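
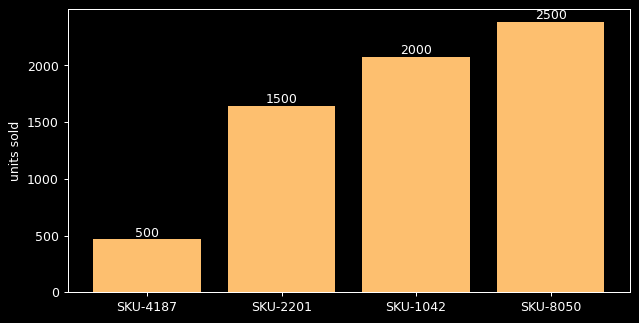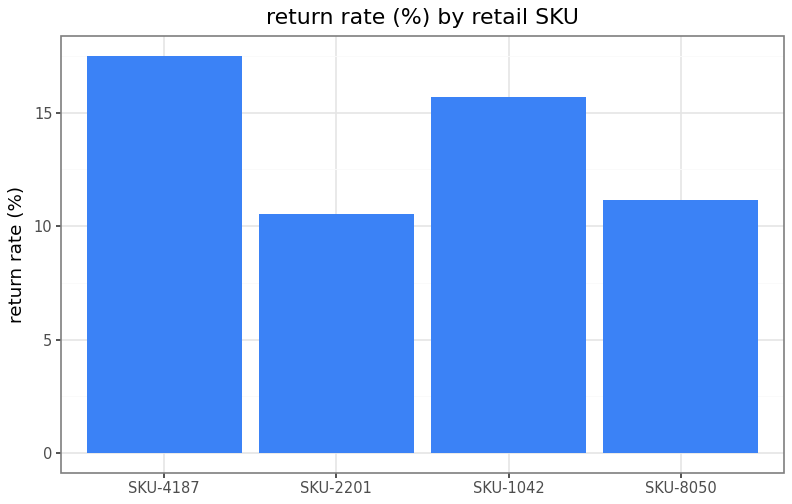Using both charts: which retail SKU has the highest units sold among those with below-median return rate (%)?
SKU-8050

Chart 2 median return rate (%) ≈ 14; below-median retail SKUs: SKU-2201, SKU-8050. Among those, SKU-8050 has the highest units sold (≈ 2500).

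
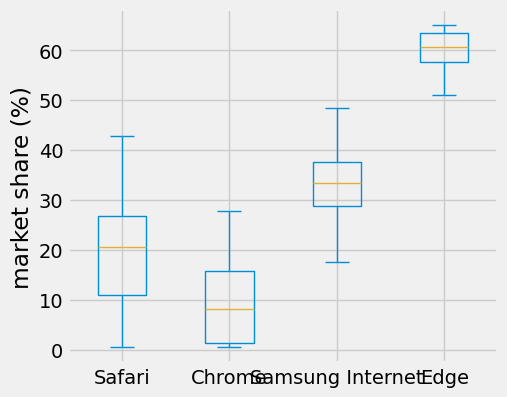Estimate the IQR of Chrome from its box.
Q3 ≈ 15, Q1 ≈ 0; IQR ≈ 15.

≈ 15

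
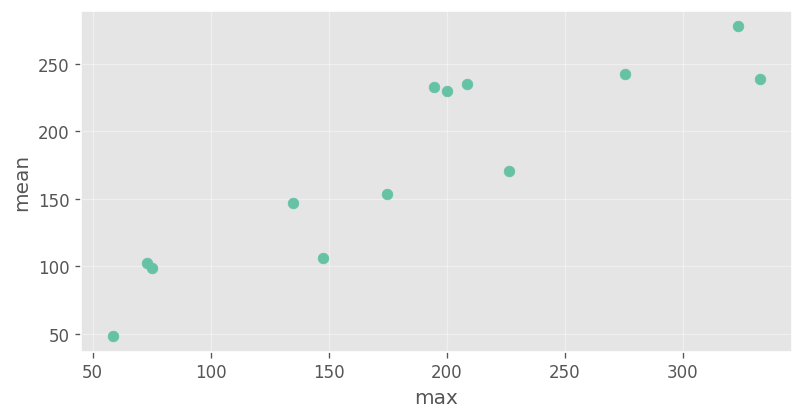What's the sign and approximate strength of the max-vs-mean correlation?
Points are positively correlated; strong (|r| ≈ 0.9).

positive, strong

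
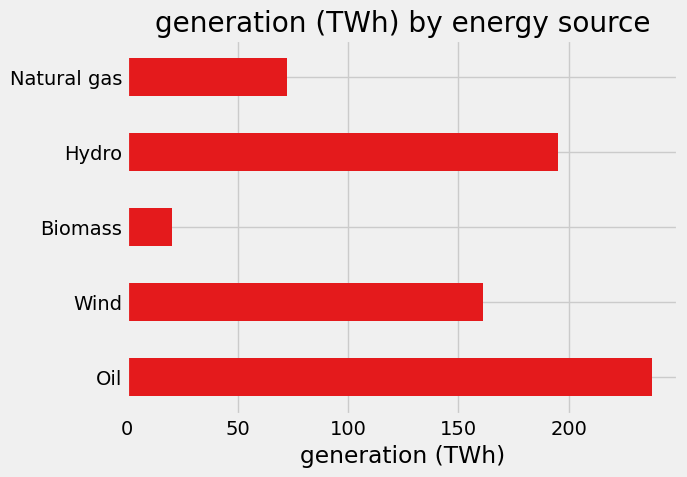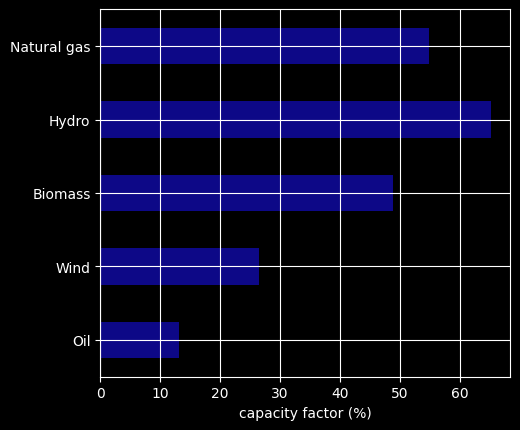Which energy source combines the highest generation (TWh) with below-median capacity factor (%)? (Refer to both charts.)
Chart 2 median capacity factor (%) ≈ 50; below-median energy sources: Oil, Wind. Among those, Oil has the highest generation (TWh) (≈ 250).

Oil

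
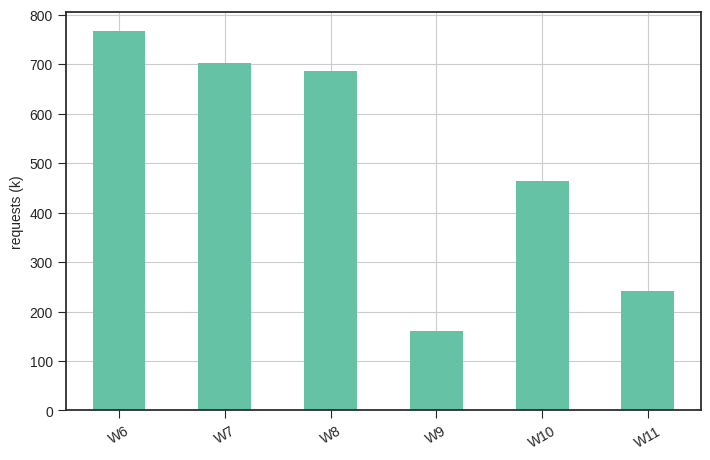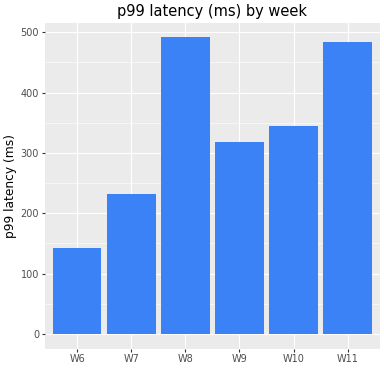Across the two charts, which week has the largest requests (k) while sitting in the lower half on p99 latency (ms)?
W6

Chart 2 median p99 latency (ms) ≈ 350; below-median weeks: W6, W7, W9. Among those, W6 has the highest requests (k) (≈ 800).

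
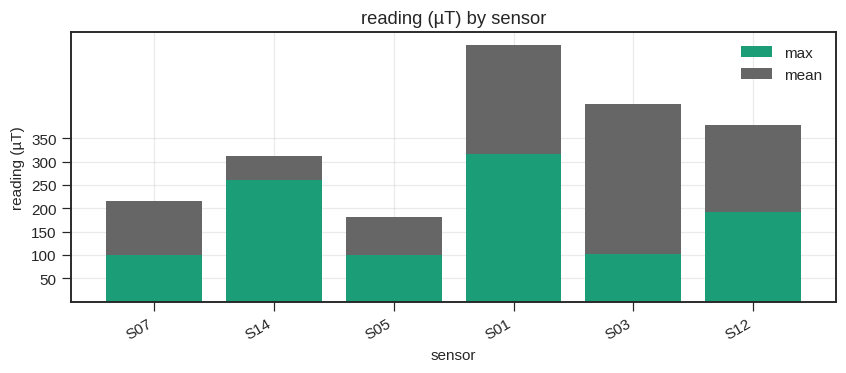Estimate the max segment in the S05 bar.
≈ 100

max top ≈ 100, bottom ≈ 0; segment ≈ 100.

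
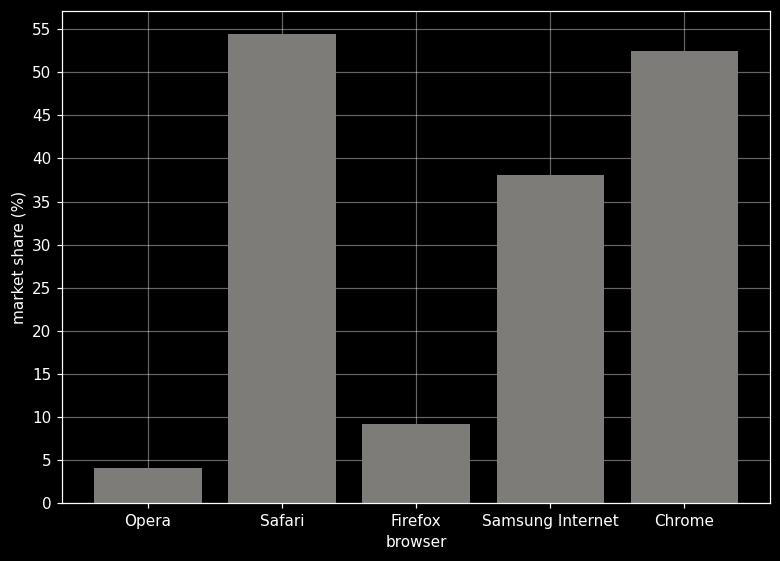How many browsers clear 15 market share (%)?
3

Above 15: Safari, Samsung Internet, Chrome.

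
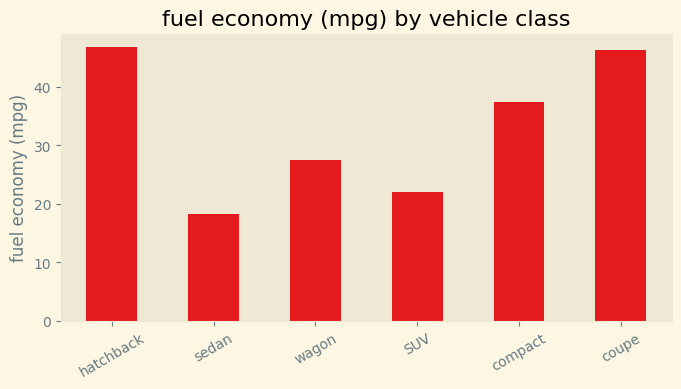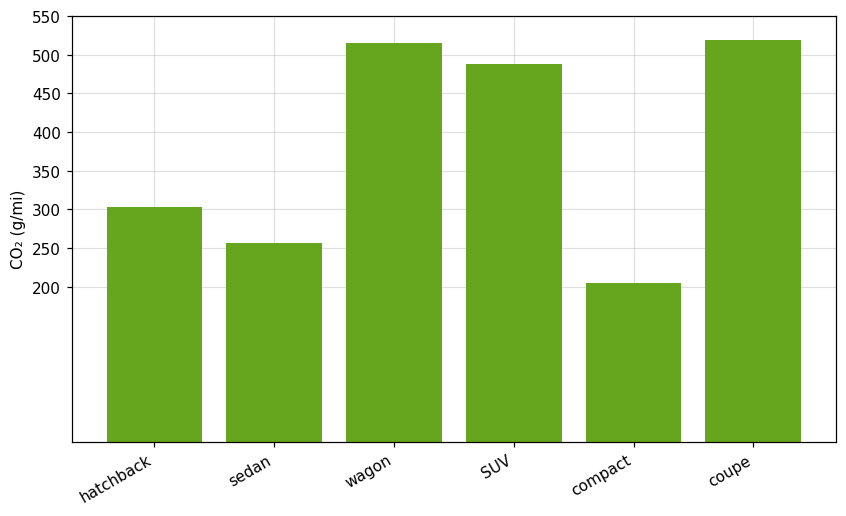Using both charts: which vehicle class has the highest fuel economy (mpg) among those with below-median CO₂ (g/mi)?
Chart 2 median CO₂ (g/mi) ≈ 400; below-median vehicle classes: hatchback, sedan, compact. Among those, hatchback has the highest fuel economy (mpg) (≈ 45).

hatchback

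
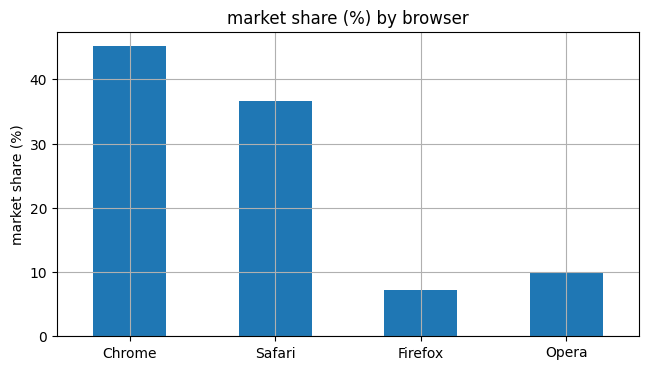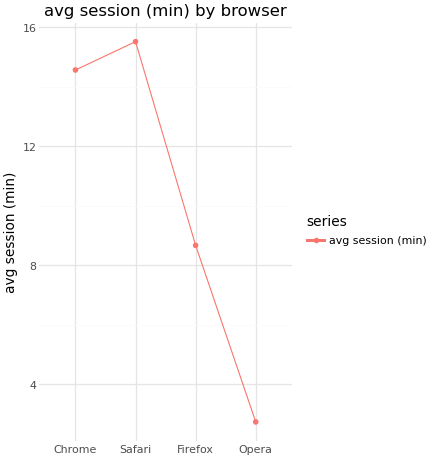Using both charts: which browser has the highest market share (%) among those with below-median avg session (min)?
Opera

Chart 2 median avg session (min) ≈ 12; below-median browsers: Firefox, Opera. Among those, Opera has the highest market share (%) (≈ 10).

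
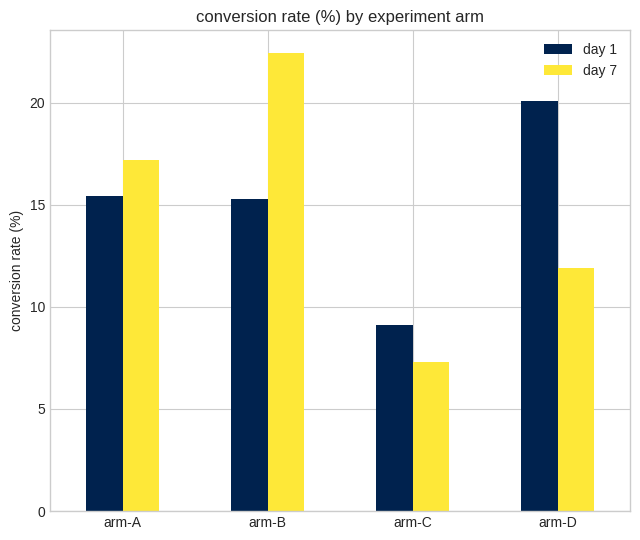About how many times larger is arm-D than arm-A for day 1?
≈ 1.25×

arm-D ≈ 20, arm-A ≈ 16; 20/16 ≈ 1.25.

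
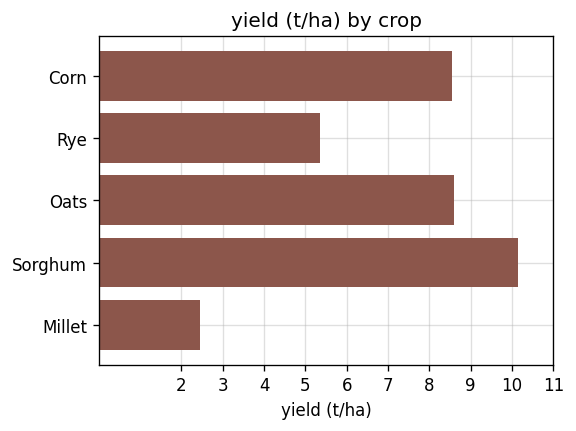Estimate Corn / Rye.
≈ 1.8×

Corn ≈ 9, Rye ≈ 5; 9/5 ≈ 1.8.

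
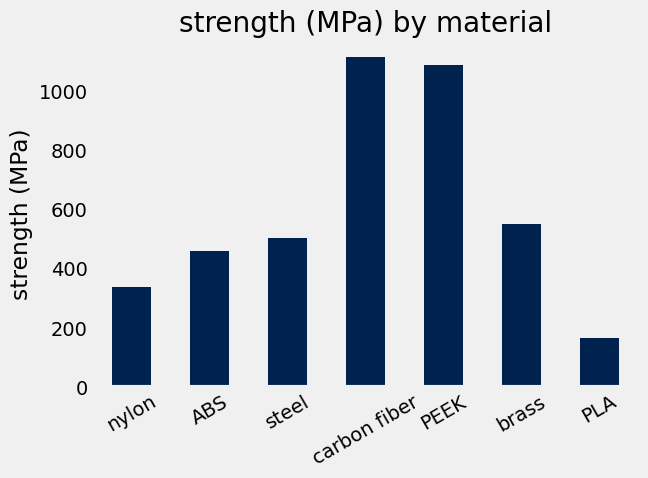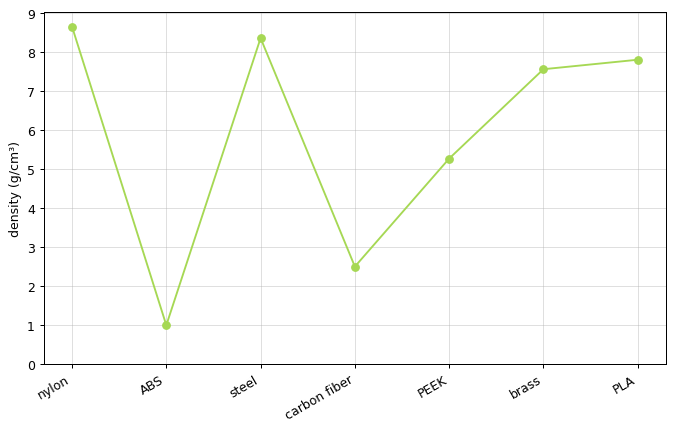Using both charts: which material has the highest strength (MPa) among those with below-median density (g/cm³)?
carbon fiber

Chart 2 median density (g/cm³) ≈ 8; below-median materials: ABS, carbon fiber, PEEK. Among those, carbon fiber has the highest strength (MPa) (≈ 1200).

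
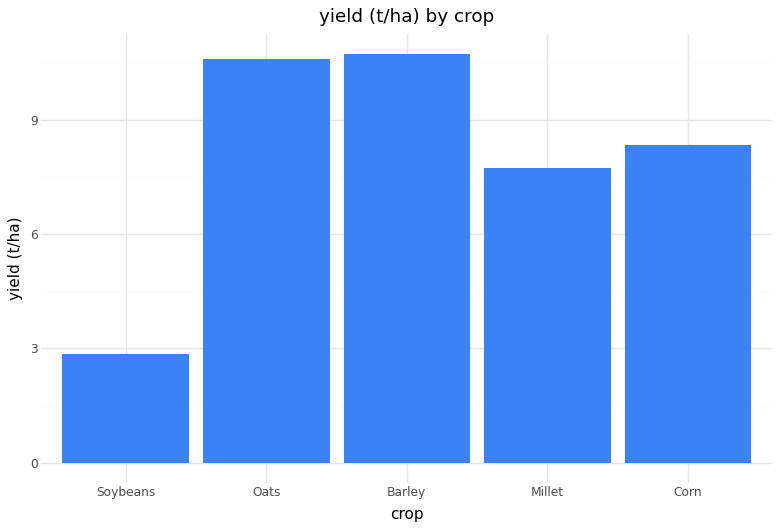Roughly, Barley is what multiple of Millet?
Barley ≈ 11, Millet ≈ 8; 11/8 ≈ 1.38.

≈ 1.38×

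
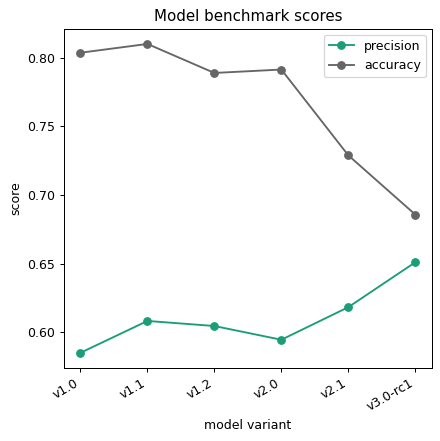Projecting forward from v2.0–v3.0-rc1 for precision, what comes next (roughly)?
≈ 0.69

Last three: 0.60, 0.62, 0.66 → slope ≈ 0.03/step → next ≈ 0.69.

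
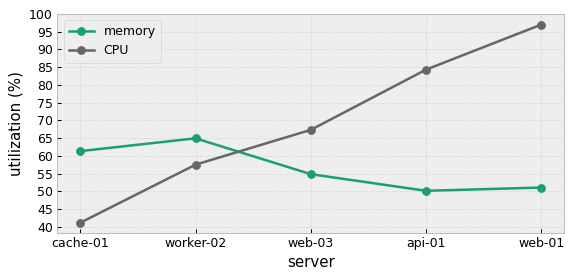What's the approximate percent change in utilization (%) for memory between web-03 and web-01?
web-03 ≈ 55, web-01 ≈ 50; (50 − 55) / 55 ≈ -9.1%.

≈ -9.1%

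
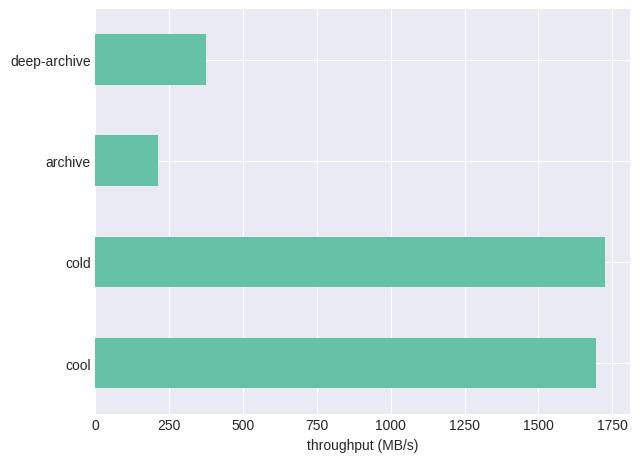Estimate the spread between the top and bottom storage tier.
Max cold ≈ 1800, min archive ≈ 200; range ≈ 1600.

≈ 1600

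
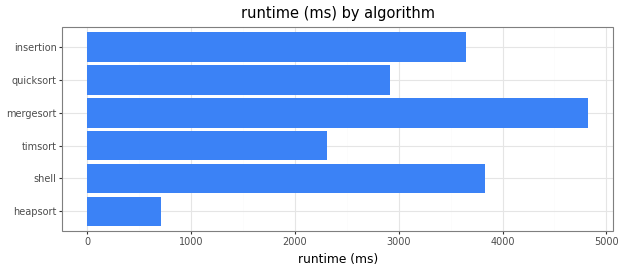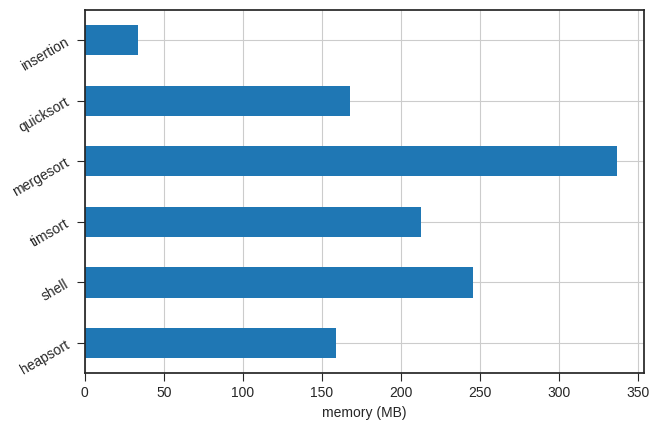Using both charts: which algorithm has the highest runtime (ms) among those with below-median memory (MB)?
Chart 2 median memory (MB) ≈ 200; below-median algorithms: heapsort, quicksort, insertion. Among those, insertion has the highest runtime (ms) (≈ 3500).

insertion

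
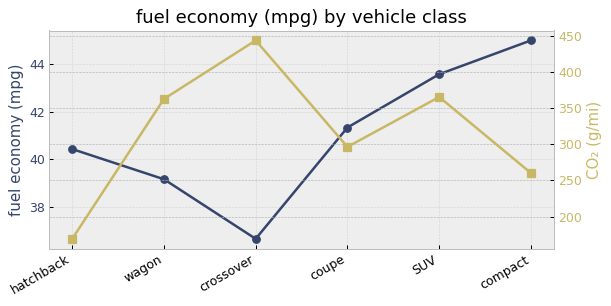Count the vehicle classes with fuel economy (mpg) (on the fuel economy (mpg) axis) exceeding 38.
5

Above 38: hatchback, wagon, coupe, SUV, compact.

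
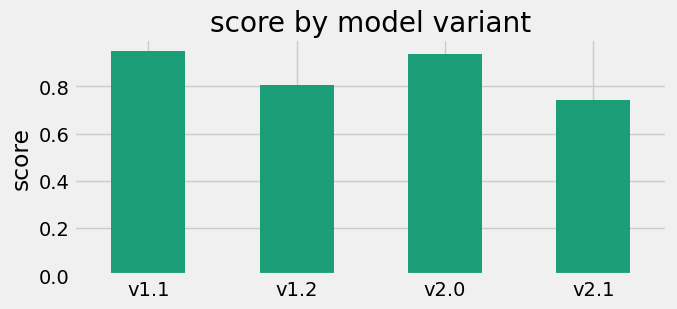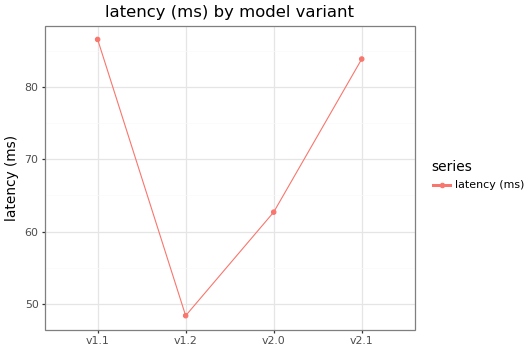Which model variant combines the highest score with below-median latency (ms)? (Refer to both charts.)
v2.0

Chart 2 median latency (ms) ≈ 70; below-median model variants: v1.2, v2.0. Among those, v2.0 has the highest score (≈ 0.9).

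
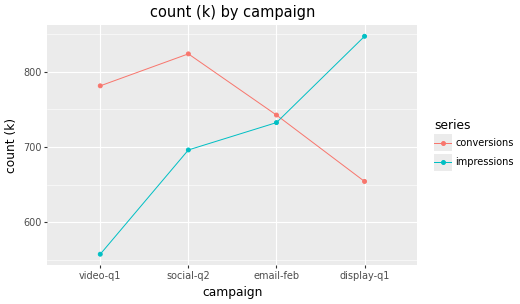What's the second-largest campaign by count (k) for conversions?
video-q1

Top 3 for conversions: social-q2 ≈ 825, video-q1 ≈ 775, email-feb ≈ 750.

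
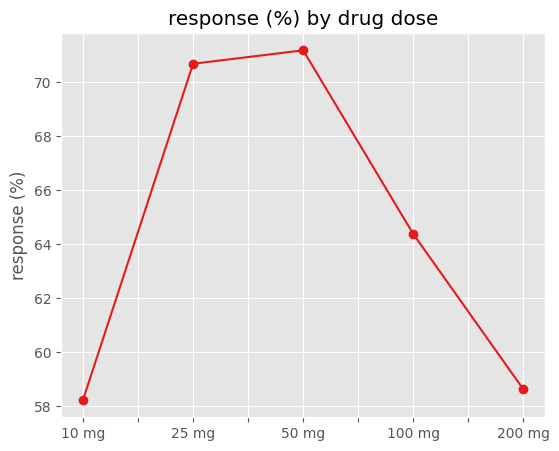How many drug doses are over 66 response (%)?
Above 66: 25 mg, 50 mg.

2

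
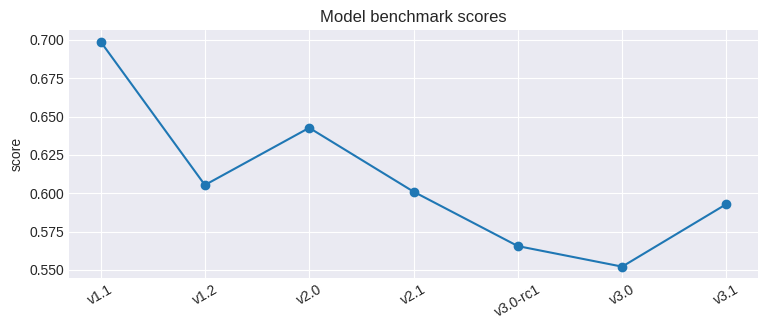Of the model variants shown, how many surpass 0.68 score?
Above 0.68: v1.1.

1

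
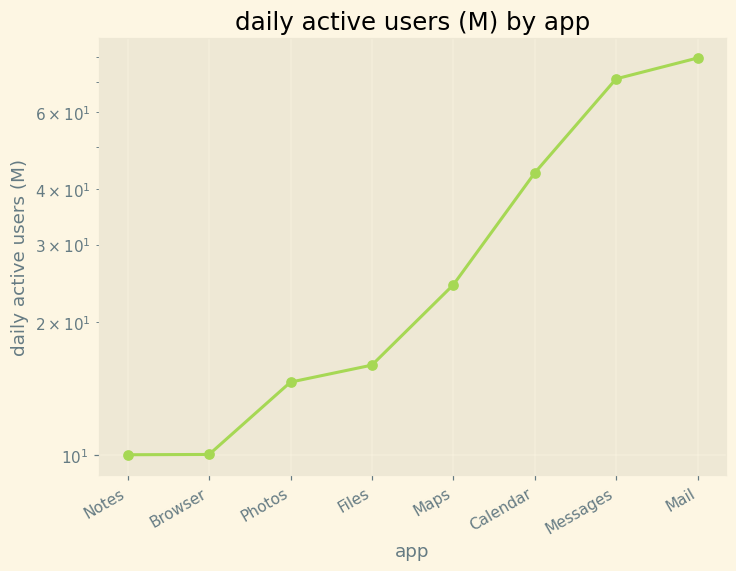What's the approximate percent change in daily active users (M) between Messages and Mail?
Messages ≈ 70, Mail ≈ 80; (80 − 70) / 70 ≈ +14.3%.

≈ +14.3%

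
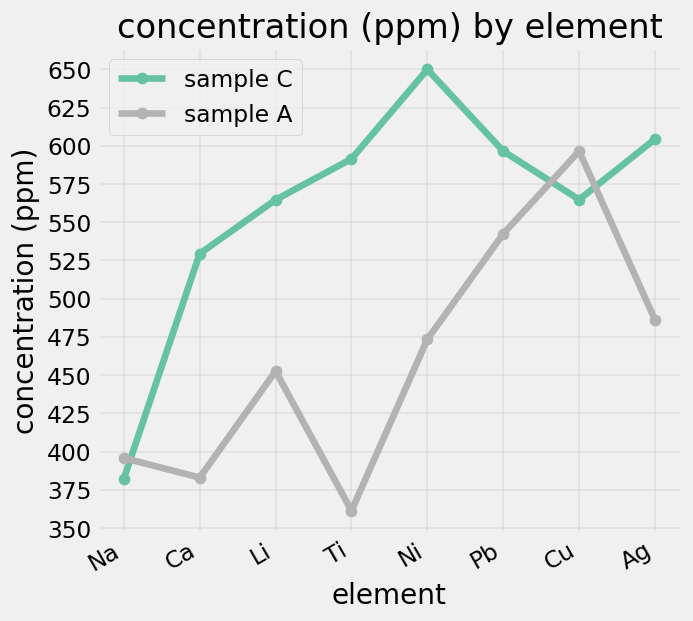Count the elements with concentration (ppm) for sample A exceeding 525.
Above 525: Pb, Cu.

2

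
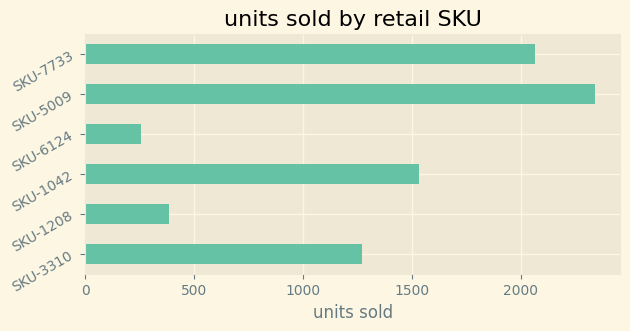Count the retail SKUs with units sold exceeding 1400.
Above 1400: SKU-1042, SKU-5009, SKU-7733.

3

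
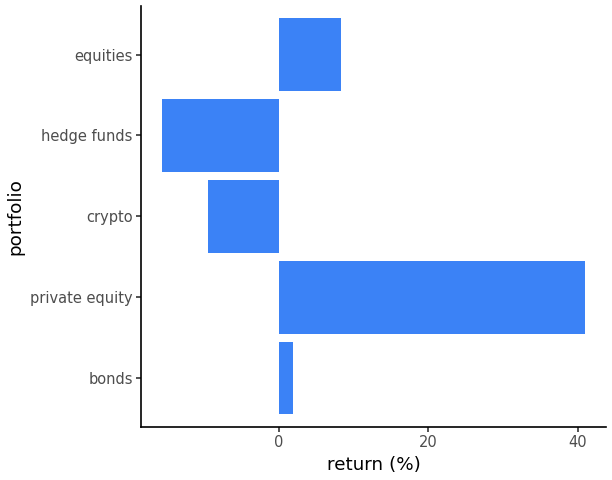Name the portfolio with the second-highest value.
Top 3: private equity ≈ 40, equities ≈ 10, bonds ≈ 0.

equities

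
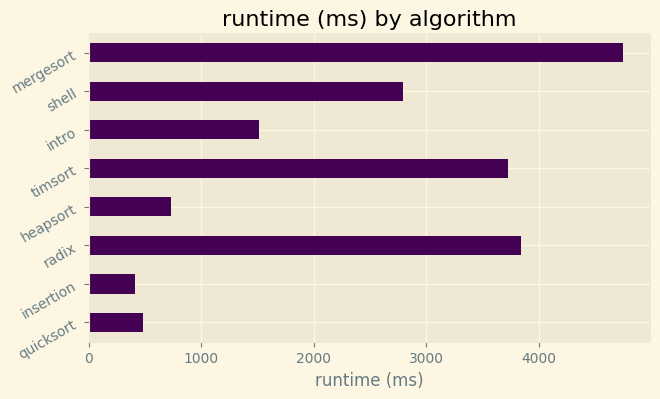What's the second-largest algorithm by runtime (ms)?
radix

Top 3: mergesort ≈ 5000, radix ≈ 4000, timsort ≈ 3500.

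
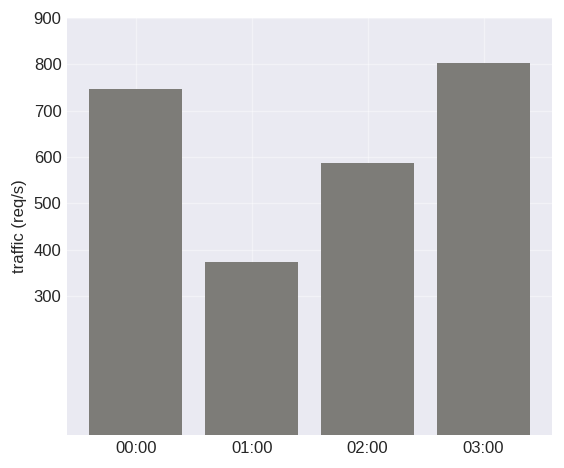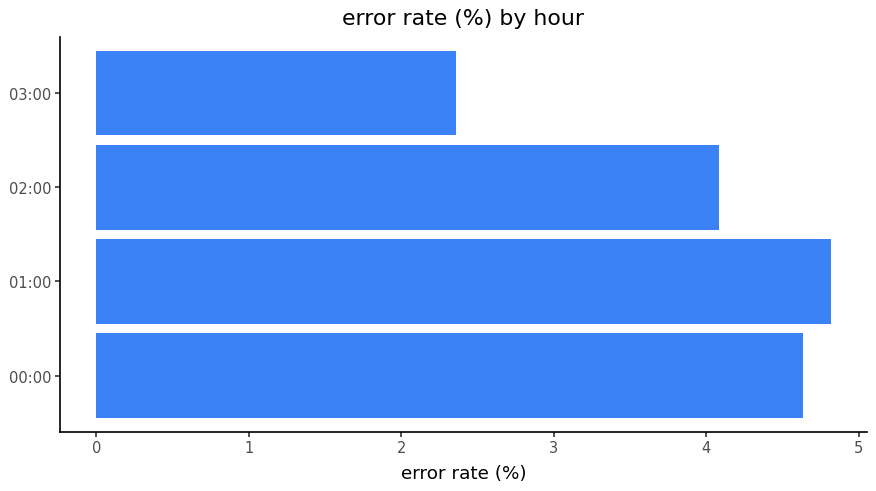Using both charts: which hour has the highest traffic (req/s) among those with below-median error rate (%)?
03:00

Chart 2 median error rate (%) ≈ 4.5; below-median hours: 02:00, 03:00. Among those, 03:00 has the highest traffic (req/s) (≈ 800).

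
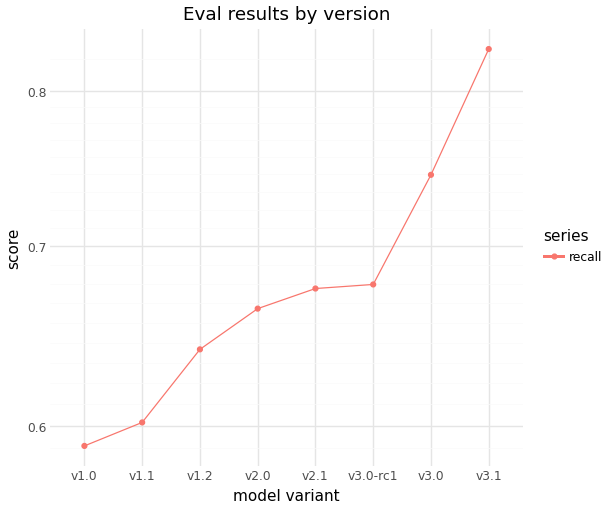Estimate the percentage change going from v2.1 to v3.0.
v2.1 ≈ 0.68, v3.0 ≈ 0.74; (0.74 − 0.68) / 0.68 ≈ +8.8%.

≈ +8.8%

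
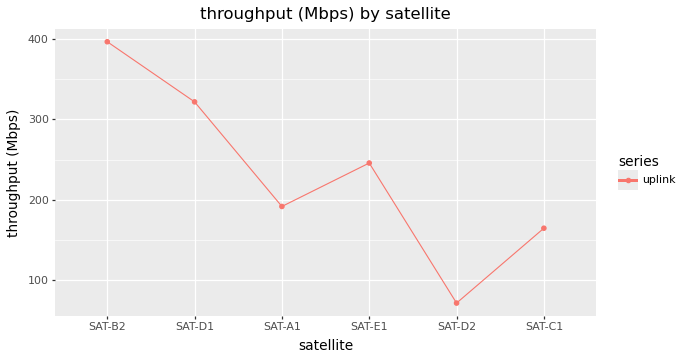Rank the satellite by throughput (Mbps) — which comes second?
Top 3: SAT-B2 ≈ 400, SAT-D1 ≈ 300, SAT-E1 ≈ 250.

SAT-D1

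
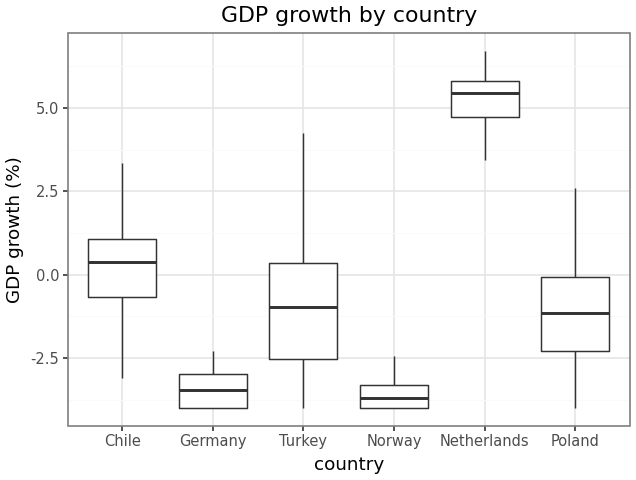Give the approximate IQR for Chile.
≈ 2

Q3 ≈ 1, Q1 ≈ -1; IQR ≈ 2.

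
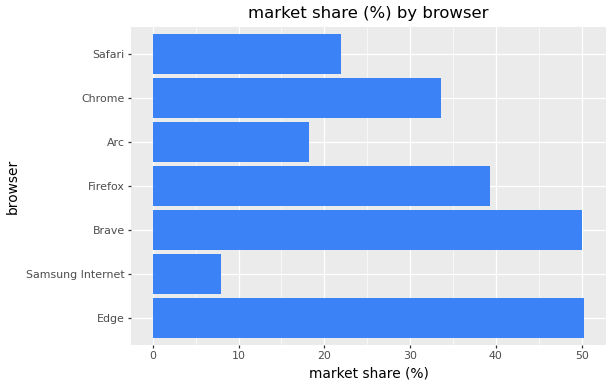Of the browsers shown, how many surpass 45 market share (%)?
2

Above 45: Edge, Brave.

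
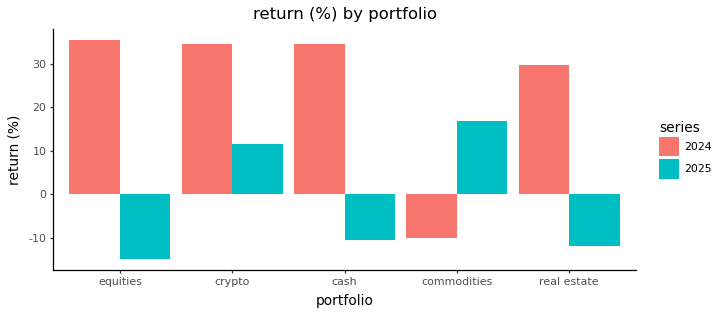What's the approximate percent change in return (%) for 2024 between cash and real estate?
≈ -14.3%

cash ≈ 35, real estate ≈ 30; (30 − 35) / 35 ≈ -14.3%.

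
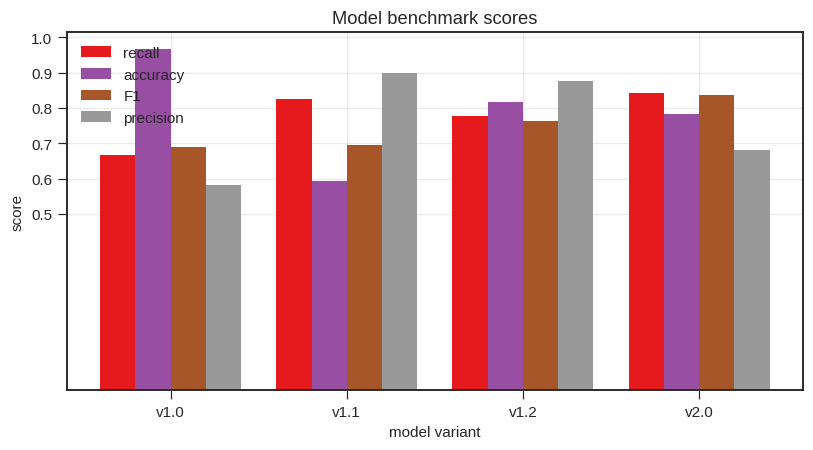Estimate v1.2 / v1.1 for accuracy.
≈ 1.33×

v1.2 ≈ 0.8, v1.1 ≈ 0.6; 0.8/0.6 ≈ 1.33.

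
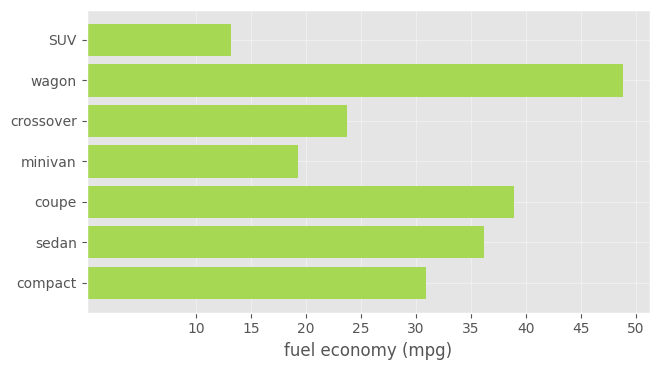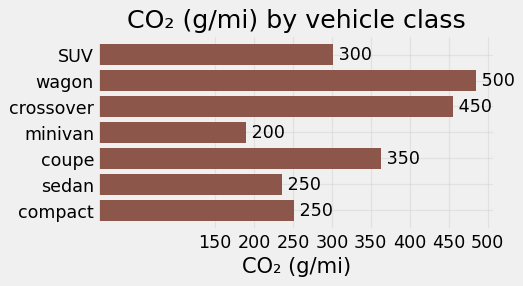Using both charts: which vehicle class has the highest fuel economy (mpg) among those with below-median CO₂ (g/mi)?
sedan

Chart 2 median CO₂ (g/mi) ≈ 300; below-median vehicle classes: minivan, sedan, compact. Among those, sedan has the highest fuel economy (mpg) (≈ 35).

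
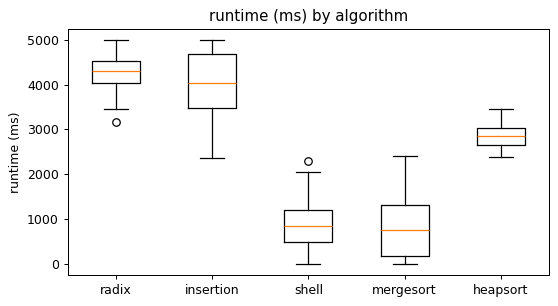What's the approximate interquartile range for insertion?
≈ 1000

Q3 ≈ 4500, Q1 ≈ 3500; IQR ≈ 1000.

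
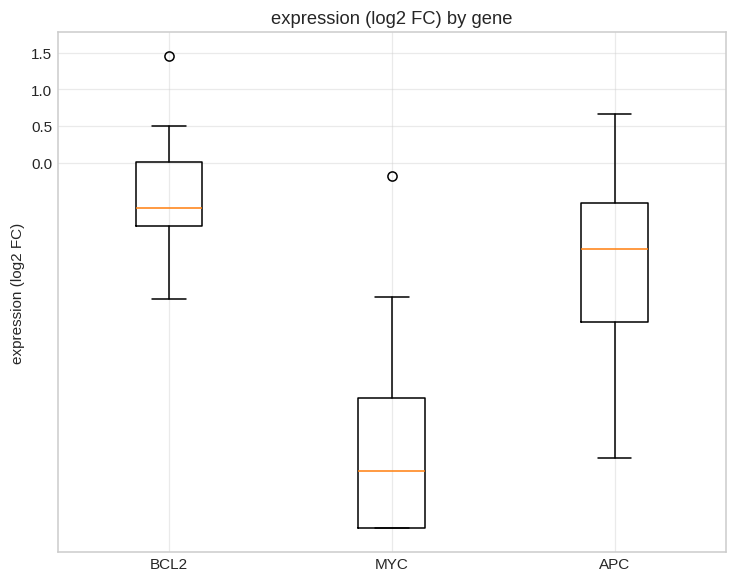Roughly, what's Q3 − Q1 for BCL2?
Q3 ≈ 0.0, Q1 ≈ -1.0; IQR ≈ 1.0.

≈ 1.0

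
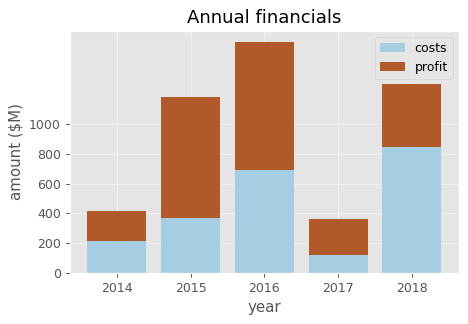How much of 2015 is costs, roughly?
costs top ≈ 400, bottom ≈ 0; segment ≈ 400.

≈ 400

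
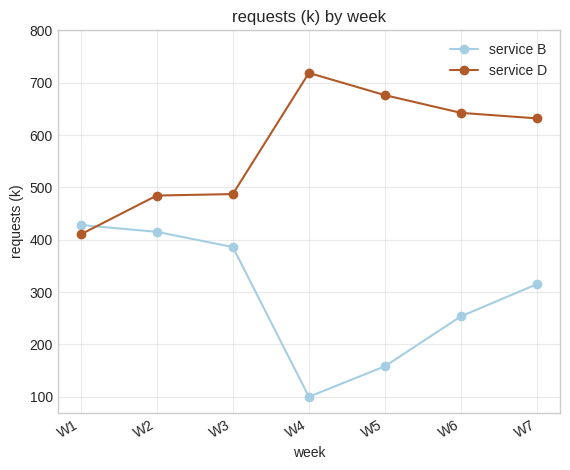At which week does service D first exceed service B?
W1: service D ≈ 400 vs service B ≈ 400 (not yet); W2: service D ≈ 500 vs service B ≈ 400 (first crossover).

W2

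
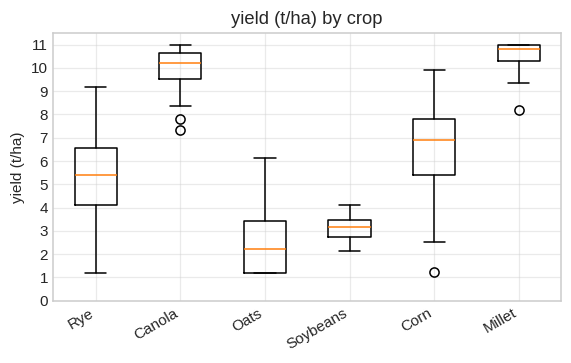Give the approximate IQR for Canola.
≈ 1

Q3 ≈ 11, Q1 ≈ 10; IQR ≈ 1.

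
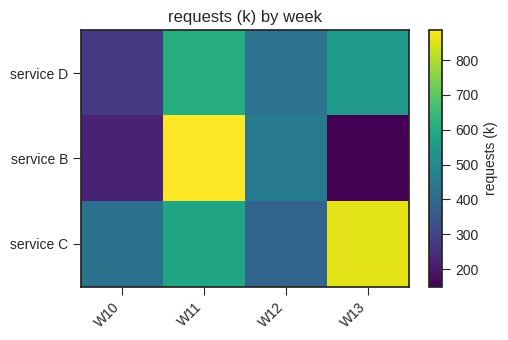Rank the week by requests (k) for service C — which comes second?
W11

Top 3 for service C: W13 ≈ 900, W11 ≈ 600, W10 ≈ 400.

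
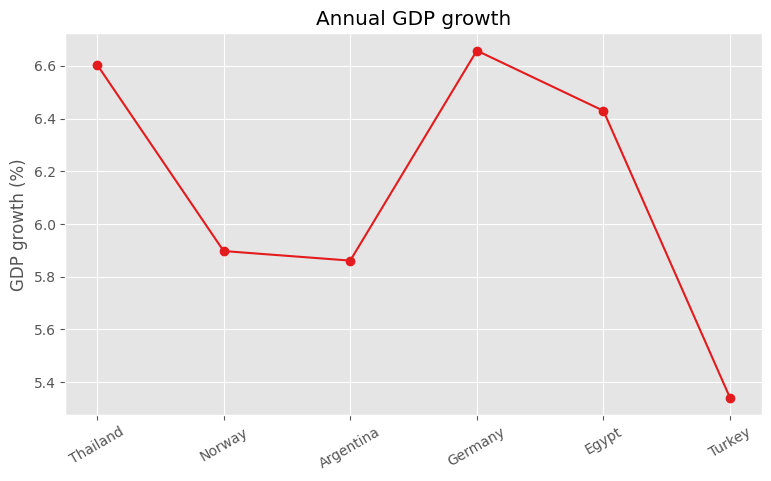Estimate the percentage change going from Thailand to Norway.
Thailand ≈ 6.6, Norway ≈ 5.8; (5.8 − 6.6) / 6.6 ≈ -12.1%.

≈ -12.1%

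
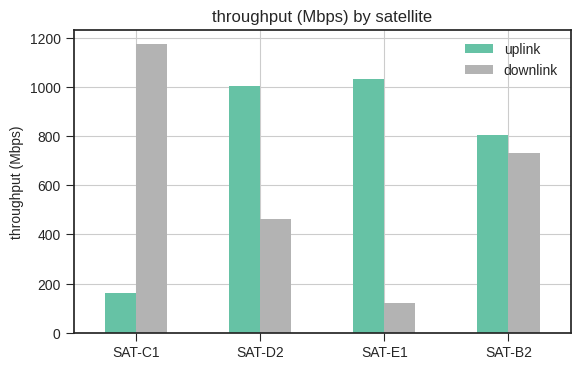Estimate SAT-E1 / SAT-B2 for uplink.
≈ 1.25×

SAT-E1 ≈ 1000, SAT-B2 ≈ 800; 1000/800 ≈ 1.25.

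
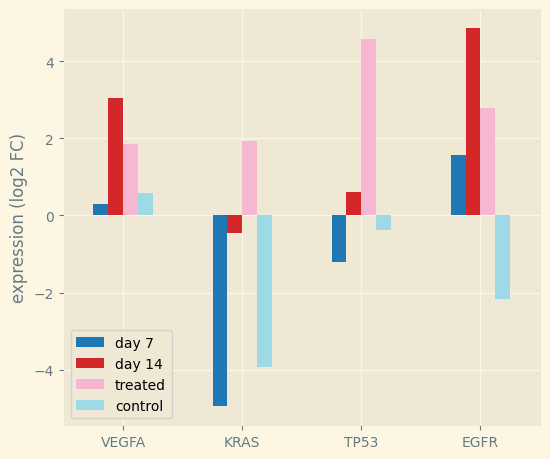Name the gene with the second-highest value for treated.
Top 3 for treated: TP53 ≈ 5, EGFR ≈ 3, KRAS ≈ 2.

EGFR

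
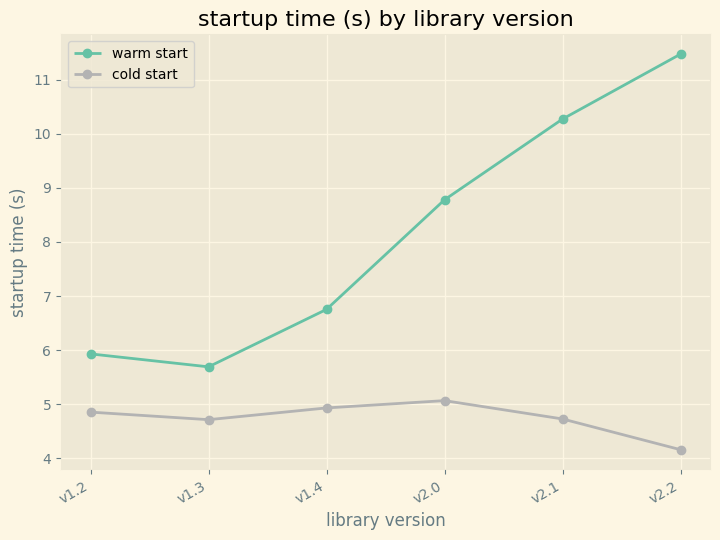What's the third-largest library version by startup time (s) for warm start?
Top 4 for warm start: v2.2 ≈ 11, v2.1 ≈ 10, v2.0 ≈ 9, v1.4 ≈ 7.

v2.0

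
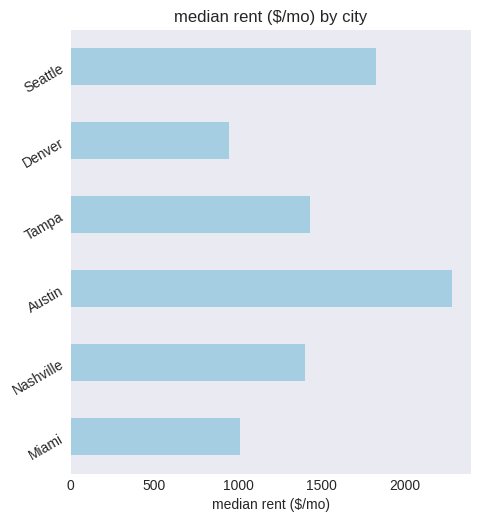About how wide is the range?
≈ 1200

Max Austin ≈ 2200, min Denver ≈ 1000; range ≈ 1200.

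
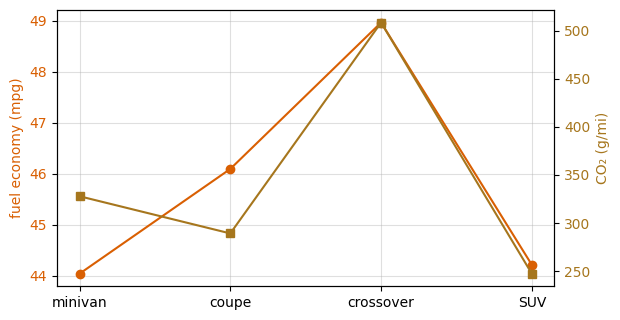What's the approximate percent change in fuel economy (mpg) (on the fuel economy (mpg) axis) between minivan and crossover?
minivan ≈ 44.0, crossover ≈ 49.0; (49.0 − 44.0) / 44.0 ≈ +11.4%.

≈ +11.4%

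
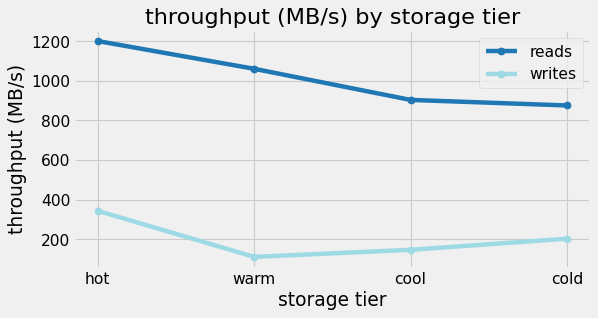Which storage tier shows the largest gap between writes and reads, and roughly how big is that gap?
warm: writes ≈ 100, reads ≈ 1100 → gap ≈ 1000. Next-largest (hot) is only ≈ 900.

warm, ≈ 1000 MB/s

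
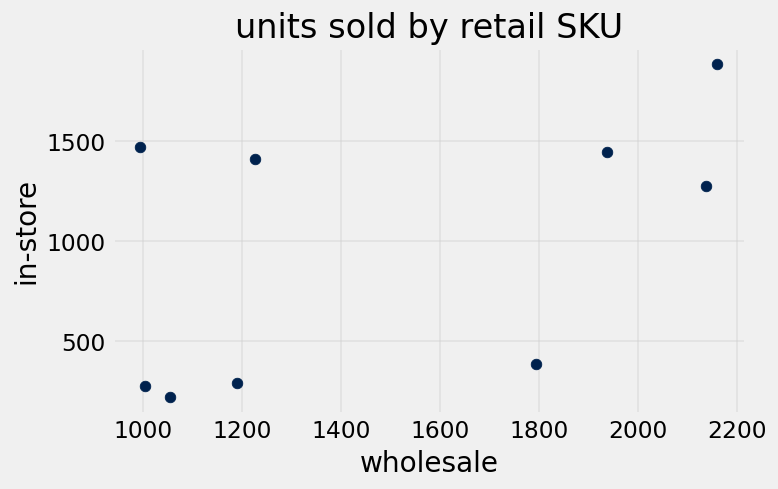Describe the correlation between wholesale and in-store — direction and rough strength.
Points are positively correlated; moderate (|r| ≈ 0.5).

positive, moderate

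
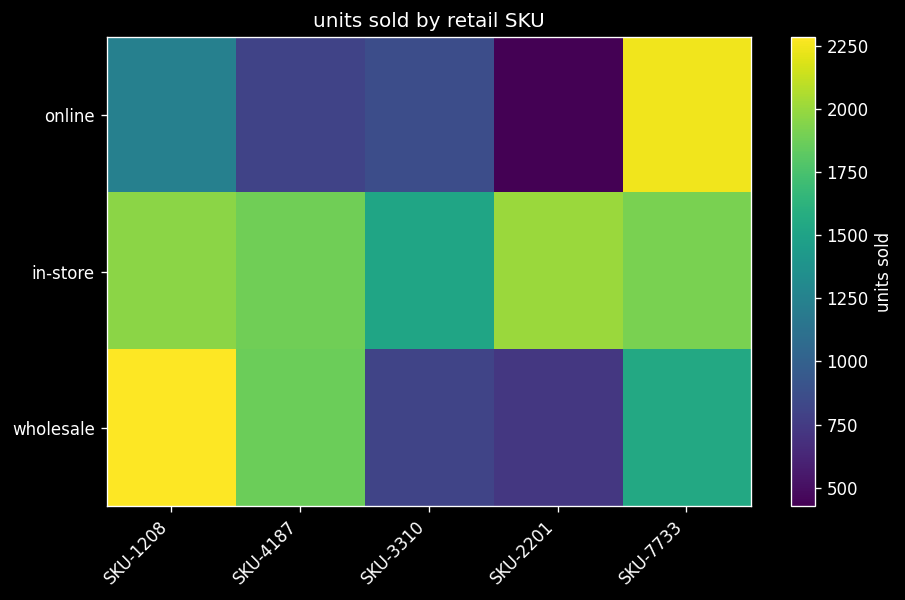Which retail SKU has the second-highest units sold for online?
SKU-1208

Top 3 for online: SKU-7733 ≈ 2200, SKU-1208 ≈ 1200, SKU-3310 ≈ 800.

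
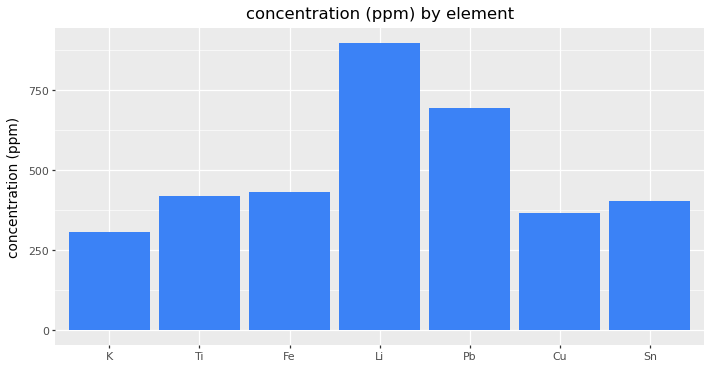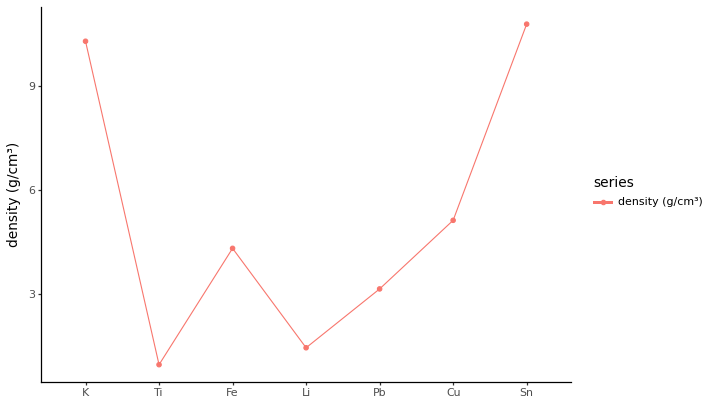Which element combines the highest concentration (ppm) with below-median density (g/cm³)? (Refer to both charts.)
Li

Chart 2 median density (g/cm³) ≈ 4; below-median elements: Ti, Li, Pb. Among those, Li has the highest concentration (ppm) (≈ 900).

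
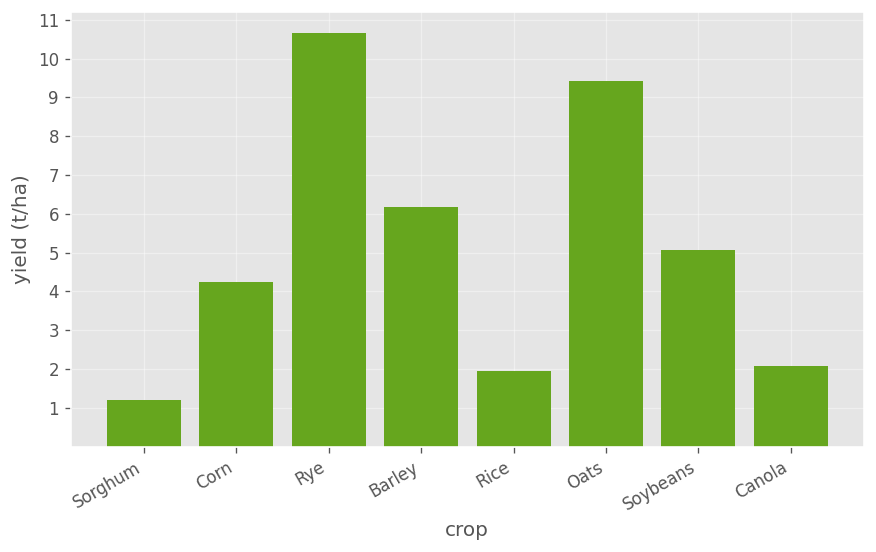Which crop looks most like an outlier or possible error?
Rye ≈ 11; the rest sit between ≈ 1 and ≈ 9.

Rye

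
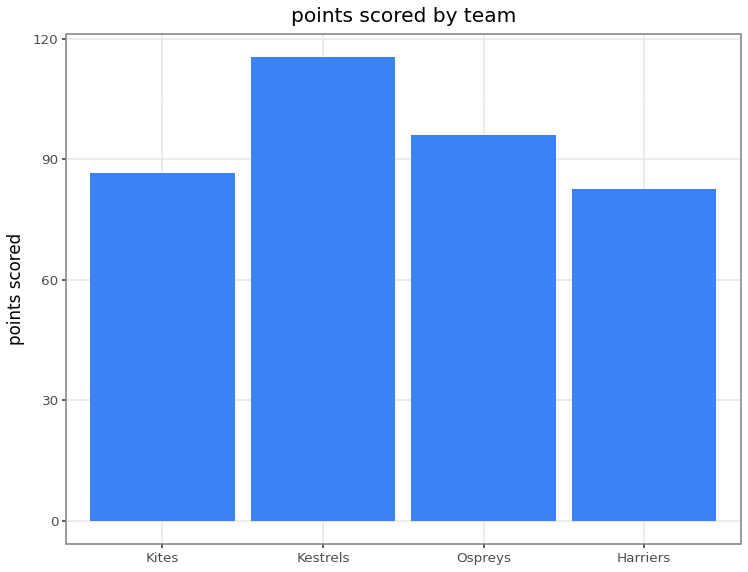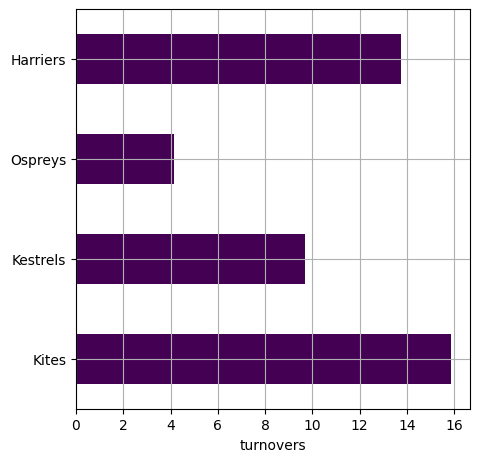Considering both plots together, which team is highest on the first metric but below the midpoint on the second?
Chart 2 median turnovers ≈ 12; below-median teams: Kestrels, Ospreys. Among those, Kestrels has the highest points scored (≈ 120).

Kestrels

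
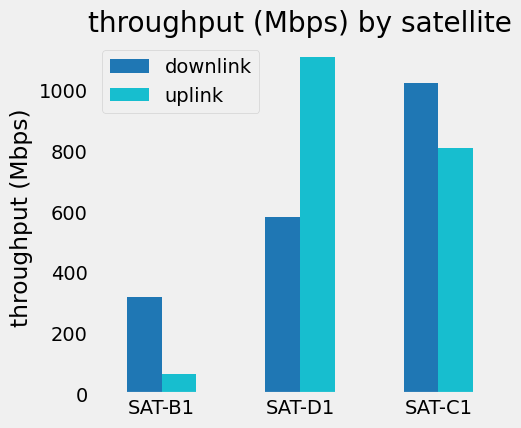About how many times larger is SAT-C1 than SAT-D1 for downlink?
≈ 1.67×

SAT-C1 ≈ 1000, SAT-D1 ≈ 600; 1000/600 ≈ 1.67.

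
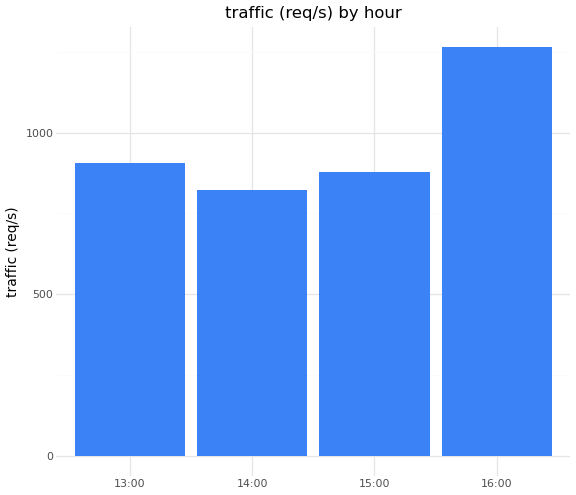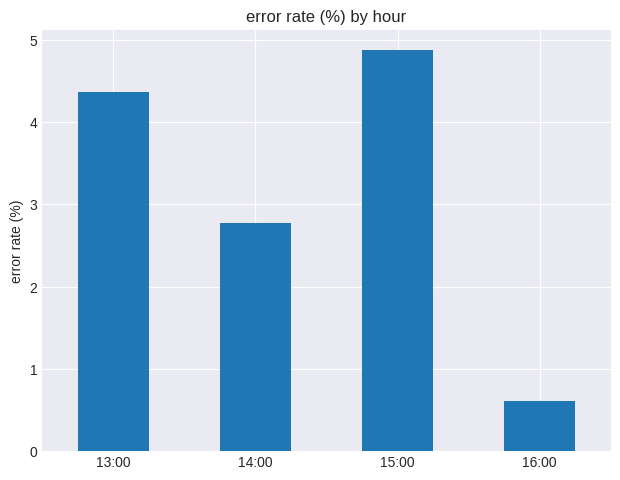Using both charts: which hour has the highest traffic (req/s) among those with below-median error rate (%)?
Chart 2 median error rate (%) ≈ 3.5; below-median hours: 14:00, 16:00. Among those, 16:00 has the highest traffic (req/s) (≈ 1200).

16:00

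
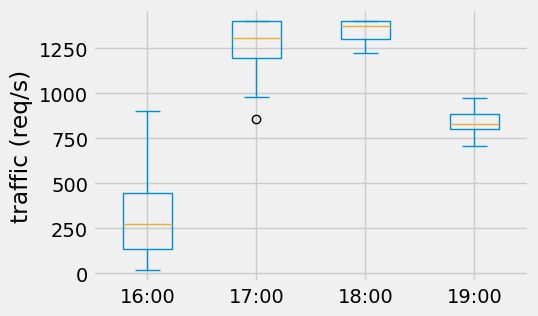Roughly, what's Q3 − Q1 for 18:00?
Q3 ≈ 1400, Q1 ≈ 1300; IQR ≈ 100.

≈ 100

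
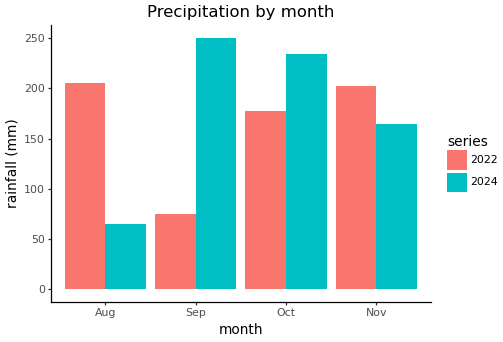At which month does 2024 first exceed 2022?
Sep

Aug: 2024 ≈ 75 vs 2022 ≈ 200 (not yet); Sep: 2024 ≈ 250 vs 2022 ≈ 75 (first crossover).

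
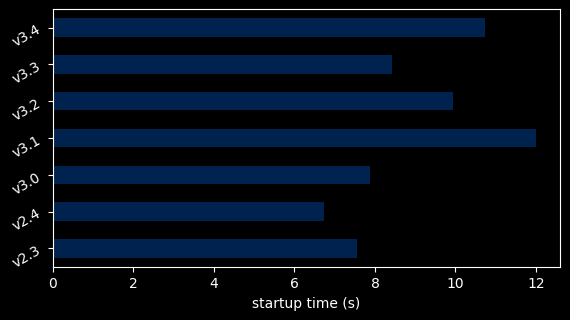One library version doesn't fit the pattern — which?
v3.1

v3.1 ≈ 12; the rest sit between ≈ 7 and ≈ 11.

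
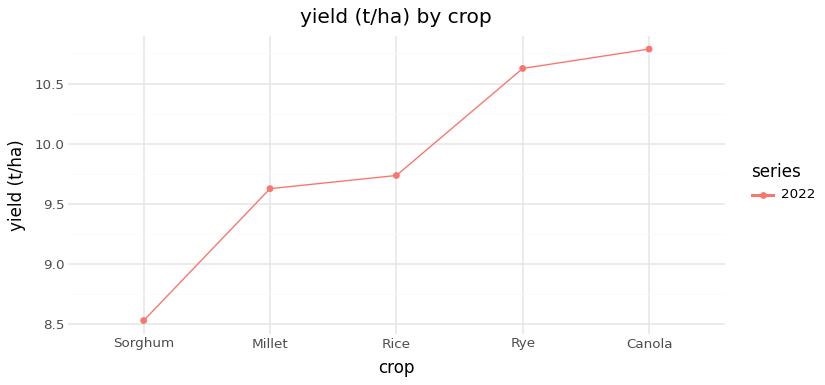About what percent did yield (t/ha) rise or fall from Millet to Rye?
≈ +10.4%

Millet ≈ 9.6, Rye ≈ 10.6; (10.6 − 9.6) / 9.6 ≈ +10.4%.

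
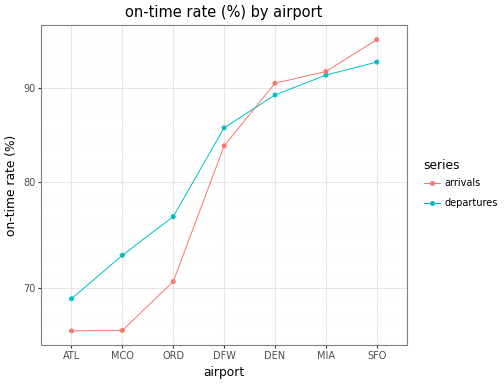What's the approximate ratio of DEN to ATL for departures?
≈ 1.29×

DEN ≈ 90, ATL ≈ 70; 90/70 ≈ 1.29.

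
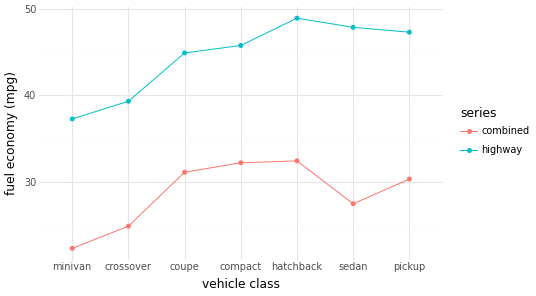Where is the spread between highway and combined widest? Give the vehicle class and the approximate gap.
sedan, ≈ 25 mpg

sedan: highway ≈ 50, combined ≈ 25 → gap ≈ 25. Next-largest (pickup) is only ≈ 15.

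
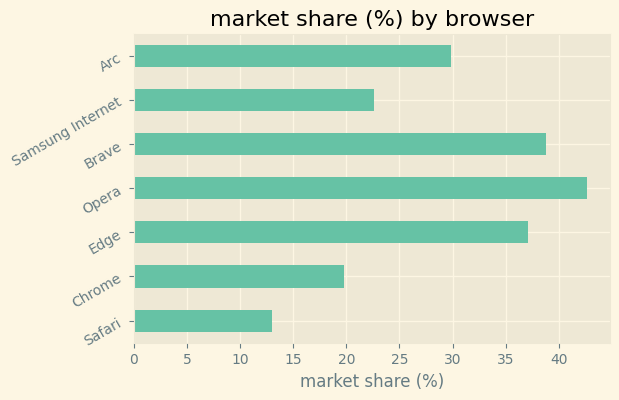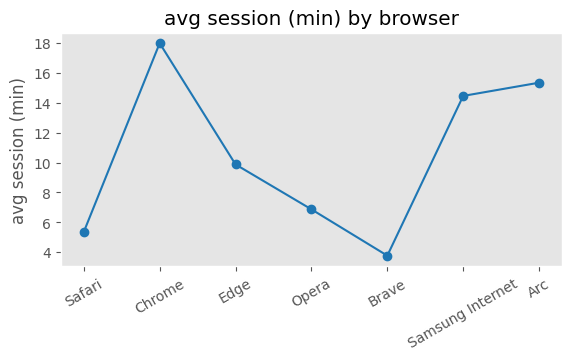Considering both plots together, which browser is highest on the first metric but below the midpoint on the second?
Opera

Chart 2 median avg session (min) ≈ 10; below-median browsers: Safari, Opera, Brave. Among those, Opera has the highest market share (%) (≈ 45).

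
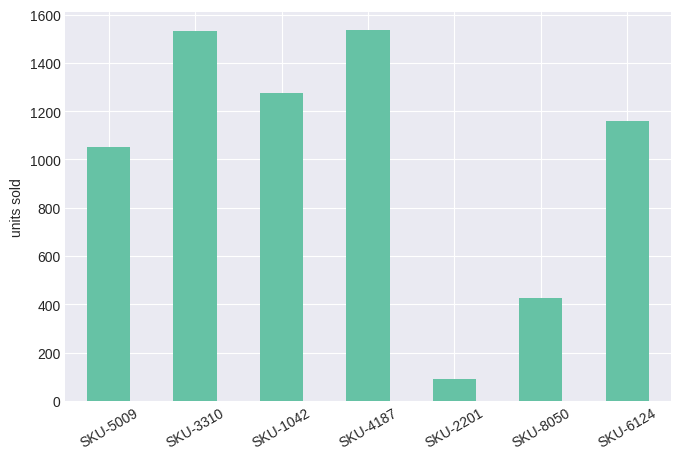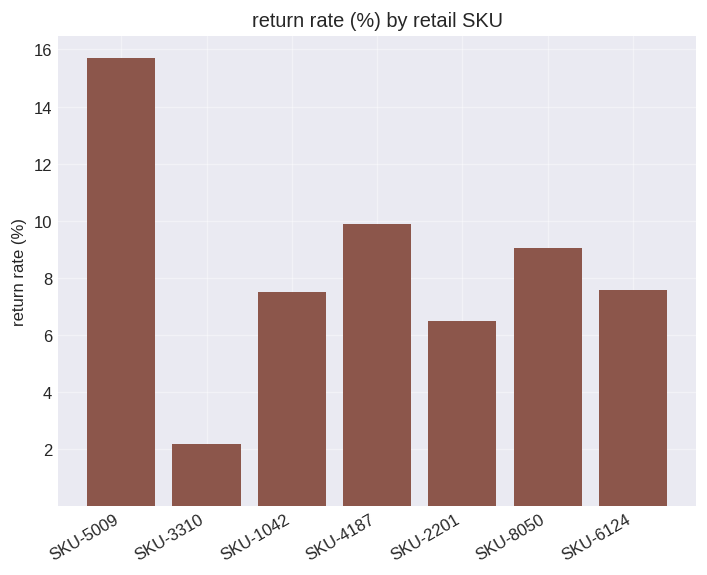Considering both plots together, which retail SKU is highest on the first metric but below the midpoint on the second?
Chart 2 median return rate (%) ≈ 8; below-median retail SKUs: SKU-3310, SKU-1042, SKU-2201. Among those, SKU-3310 has the highest units sold (≈ 1600).

SKU-3310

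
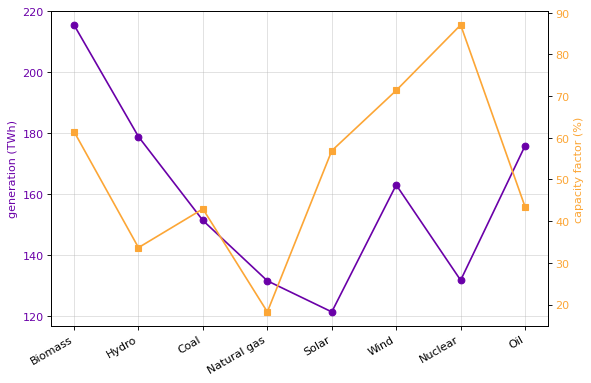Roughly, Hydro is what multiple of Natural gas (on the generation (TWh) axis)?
≈ 1.38×

Hydro ≈ 180, Natural gas ≈ 130; 180/130 ≈ 1.38.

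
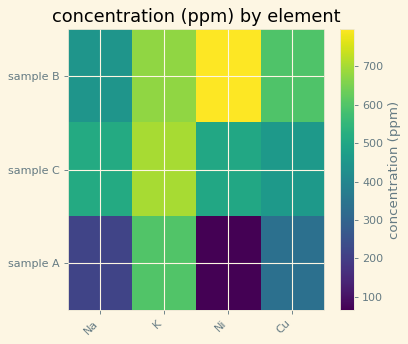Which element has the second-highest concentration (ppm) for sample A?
Cu

Top 3 for sample A: K ≈ 600, Cu ≈ 300, Na ≈ 200.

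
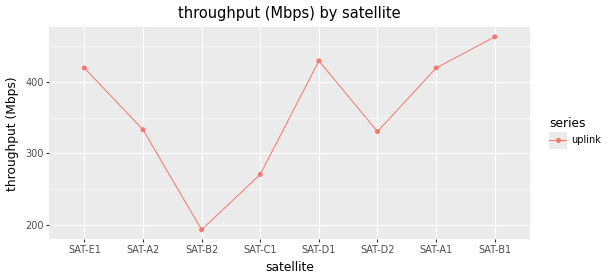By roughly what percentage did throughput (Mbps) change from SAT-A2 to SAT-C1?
SAT-A2 ≈ 325, SAT-C1 ≈ 275; (275 − 325) / 325 ≈ -15.4%.

≈ -15.4%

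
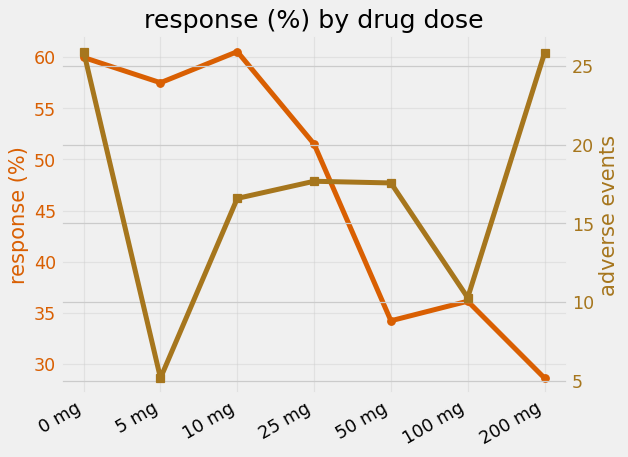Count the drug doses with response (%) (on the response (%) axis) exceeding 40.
Above 40: 0 mg, 5 mg, 10 mg, 25 mg.

4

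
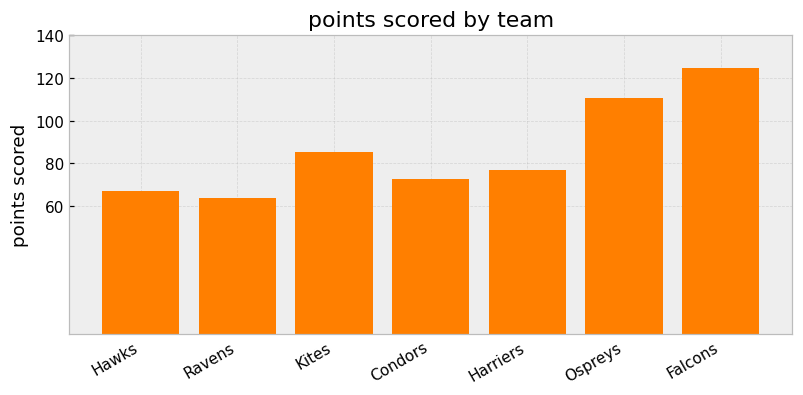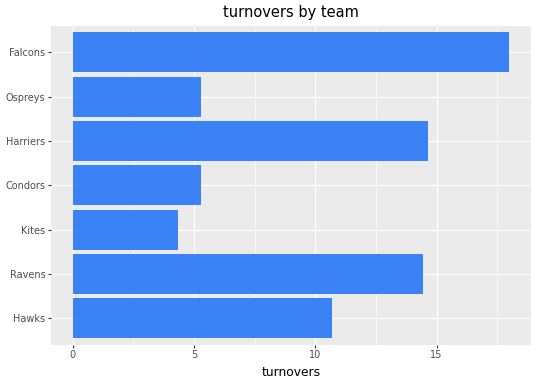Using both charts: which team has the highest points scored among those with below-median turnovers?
Chart 2 median turnovers ≈ 10; below-median teams: Kites, Condors, Ospreys. Among those, Ospreys has the highest points scored (≈ 120).

Ospreys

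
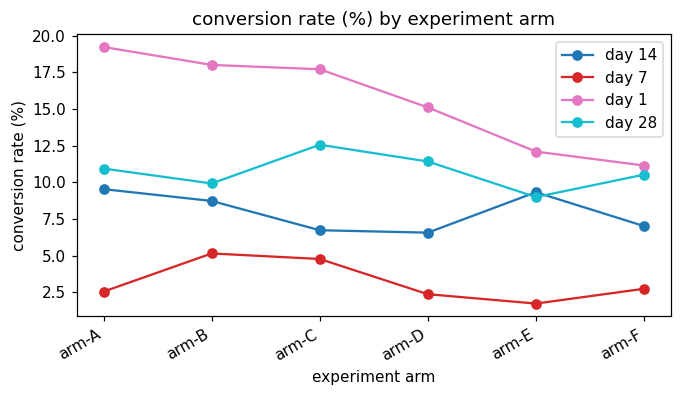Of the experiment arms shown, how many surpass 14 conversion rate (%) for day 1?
Above 14: arm-A, arm-B, arm-C, arm-D.

4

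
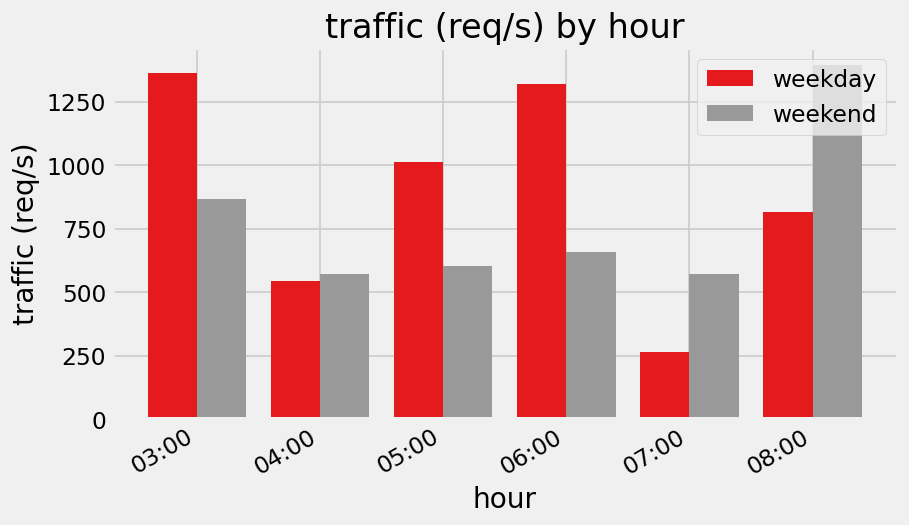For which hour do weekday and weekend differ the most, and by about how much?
06:00, ≈ 800 req/s

06:00: weekday ≈ 1400, weekend ≈ 600 → gap ≈ 800. Next-largest (08:00) is only ≈ 600.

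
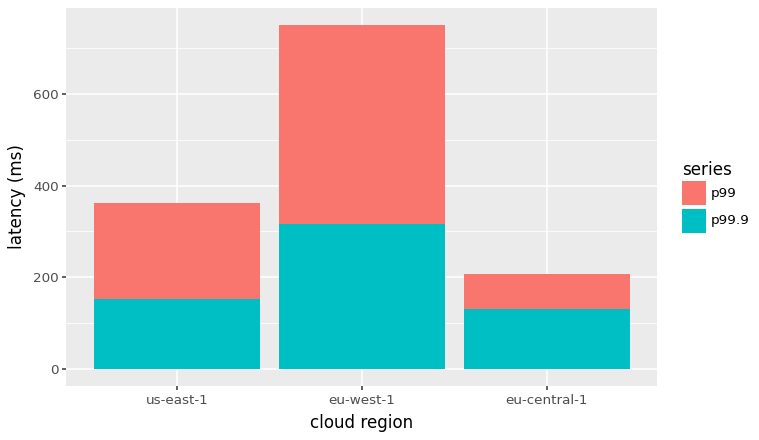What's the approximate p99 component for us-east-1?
p99 top ≈ 400, bottom ≈ 200; segment ≈ 200.

≈ 200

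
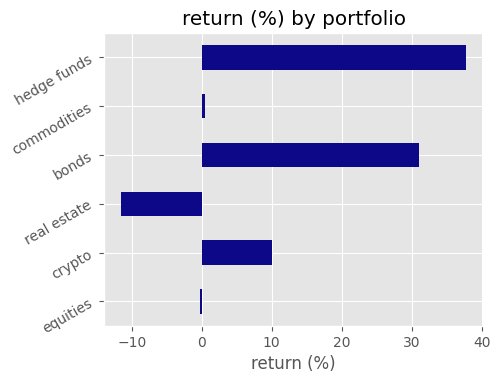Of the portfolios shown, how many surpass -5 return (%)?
5

Above -5: equities, crypto, bonds, commodities, hedge funds.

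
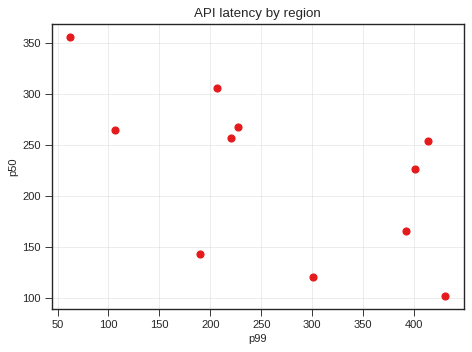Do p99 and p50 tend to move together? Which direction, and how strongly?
Points are negatively correlated; moderate (|r| ≈ 0.6).

negative, moderate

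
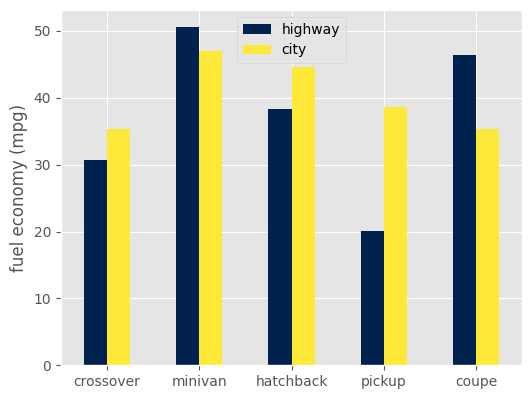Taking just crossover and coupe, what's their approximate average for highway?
≈ 38

(30 + 45) / 2 ≈ 38.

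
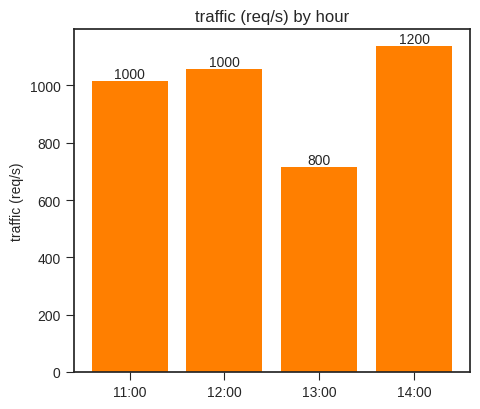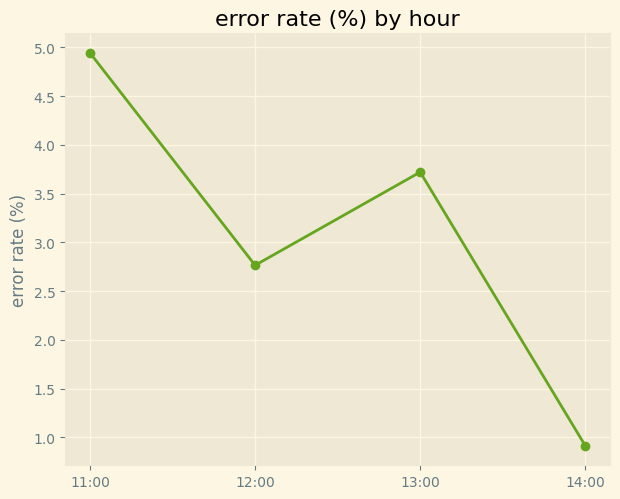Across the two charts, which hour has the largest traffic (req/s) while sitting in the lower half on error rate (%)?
Chart 2 median error rate (%) ≈ 3; below-median hours: 12:00, 14:00. Among those, 14:00 has the highest traffic (req/s) (≈ 1200).

14:00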